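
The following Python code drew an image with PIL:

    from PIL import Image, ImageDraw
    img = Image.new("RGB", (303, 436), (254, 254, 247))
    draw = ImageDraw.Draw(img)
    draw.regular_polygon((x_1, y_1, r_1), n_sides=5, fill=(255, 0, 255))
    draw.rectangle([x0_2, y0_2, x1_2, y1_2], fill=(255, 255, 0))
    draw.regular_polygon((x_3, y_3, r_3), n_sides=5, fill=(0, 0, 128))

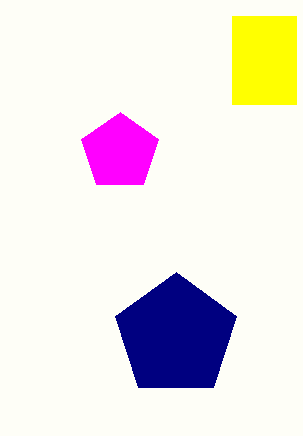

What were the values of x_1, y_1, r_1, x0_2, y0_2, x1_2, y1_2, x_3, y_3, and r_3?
x_1 = 120
y_1 = 152
r_1 = 40
x0_2 = 232
y0_2 = 16
x1_2 = 296
y1_2 = 104
x_3 = 176
y_3 = 336
r_3 = 64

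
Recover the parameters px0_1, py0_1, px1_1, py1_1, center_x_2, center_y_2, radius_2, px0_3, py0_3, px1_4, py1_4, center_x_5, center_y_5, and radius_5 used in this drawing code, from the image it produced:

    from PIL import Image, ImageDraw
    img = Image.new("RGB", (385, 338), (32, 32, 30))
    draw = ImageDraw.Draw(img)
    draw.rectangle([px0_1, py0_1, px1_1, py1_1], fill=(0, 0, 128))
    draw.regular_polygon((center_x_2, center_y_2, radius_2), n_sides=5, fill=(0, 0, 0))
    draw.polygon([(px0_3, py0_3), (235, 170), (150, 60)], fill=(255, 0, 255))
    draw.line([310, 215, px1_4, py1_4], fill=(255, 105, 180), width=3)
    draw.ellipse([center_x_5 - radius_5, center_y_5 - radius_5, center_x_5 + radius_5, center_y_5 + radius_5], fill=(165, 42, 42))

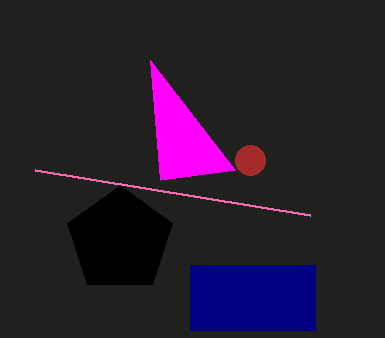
px0_1 = 190, py0_1 = 265, px1_1 = 315, py1_1 = 330, center_x_2 = 120, center_y_2 = 240, radius_2 = 55, px0_3 = 160, py0_3 = 180, px1_4 = 35, py1_4 = 170, center_x_5 = 250, center_y_5 = 160, radius_5 = 15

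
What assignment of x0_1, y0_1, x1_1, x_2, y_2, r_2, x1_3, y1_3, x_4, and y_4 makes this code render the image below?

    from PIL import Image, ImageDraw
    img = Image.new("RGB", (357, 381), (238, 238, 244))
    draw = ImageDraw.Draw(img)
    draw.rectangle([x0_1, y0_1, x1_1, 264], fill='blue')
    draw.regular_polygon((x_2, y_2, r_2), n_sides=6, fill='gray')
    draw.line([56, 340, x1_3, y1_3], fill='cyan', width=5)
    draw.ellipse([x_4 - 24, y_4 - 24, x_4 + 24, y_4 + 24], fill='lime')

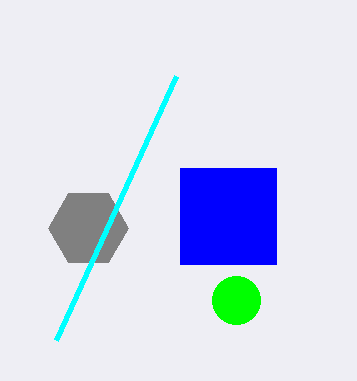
x0_1 = 180, y0_1 = 168, x1_1 = 276, x_2 = 88, y_2 = 228, r_2 = 40, x1_3 = 176, y1_3 = 76, x_4 = 236, y_4 = 300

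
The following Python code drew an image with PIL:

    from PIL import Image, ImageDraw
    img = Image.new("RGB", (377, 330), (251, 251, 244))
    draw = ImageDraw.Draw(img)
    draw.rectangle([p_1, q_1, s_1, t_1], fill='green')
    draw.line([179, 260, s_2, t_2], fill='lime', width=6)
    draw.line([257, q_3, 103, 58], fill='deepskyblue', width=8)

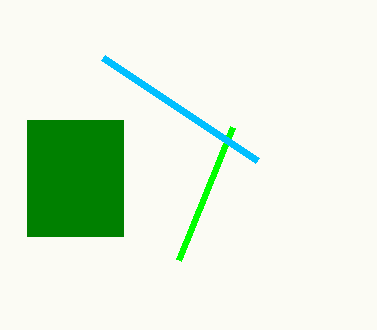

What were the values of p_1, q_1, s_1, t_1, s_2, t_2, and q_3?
p_1 = 27
q_1 = 120
s_1 = 123
t_1 = 236
s_2 = 233
t_2 = 127
q_3 = 161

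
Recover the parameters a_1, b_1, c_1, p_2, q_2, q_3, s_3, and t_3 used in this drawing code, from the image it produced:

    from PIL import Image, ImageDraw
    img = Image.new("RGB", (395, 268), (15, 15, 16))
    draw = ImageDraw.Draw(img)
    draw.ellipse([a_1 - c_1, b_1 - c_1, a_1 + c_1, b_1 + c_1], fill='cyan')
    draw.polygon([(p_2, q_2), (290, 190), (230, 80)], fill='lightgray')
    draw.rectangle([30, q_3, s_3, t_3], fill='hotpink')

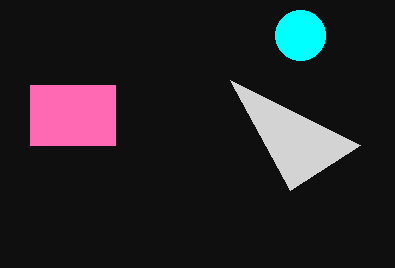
a_1 = 300; b_1 = 35; c_1 = 25; p_2 = 360; q_2 = 145; q_3 = 85; s_3 = 115; t_3 = 145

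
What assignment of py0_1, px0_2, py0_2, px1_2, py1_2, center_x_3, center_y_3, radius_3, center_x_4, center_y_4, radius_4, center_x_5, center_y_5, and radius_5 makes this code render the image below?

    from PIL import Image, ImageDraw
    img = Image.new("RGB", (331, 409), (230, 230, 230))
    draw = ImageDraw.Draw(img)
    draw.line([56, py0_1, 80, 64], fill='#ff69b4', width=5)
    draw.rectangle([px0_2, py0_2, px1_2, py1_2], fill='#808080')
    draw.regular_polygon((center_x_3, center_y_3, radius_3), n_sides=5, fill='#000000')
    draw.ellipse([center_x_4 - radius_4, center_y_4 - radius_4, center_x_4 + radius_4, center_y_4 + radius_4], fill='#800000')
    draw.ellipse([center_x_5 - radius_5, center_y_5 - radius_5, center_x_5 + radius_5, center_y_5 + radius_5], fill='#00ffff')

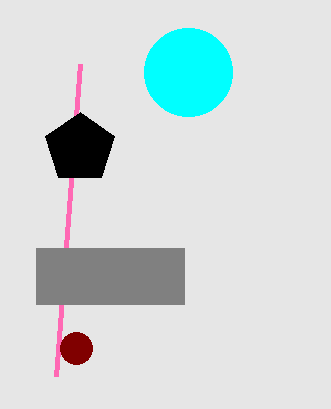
py0_1 = 376
px0_2 = 36
py0_2 = 248
px1_2 = 184
py1_2 = 304
center_x_3 = 80
center_y_3 = 148
radius_3 = 36
center_x_4 = 76
center_y_4 = 348
radius_4 = 16
center_x_5 = 188
center_y_5 = 72
radius_5 = 44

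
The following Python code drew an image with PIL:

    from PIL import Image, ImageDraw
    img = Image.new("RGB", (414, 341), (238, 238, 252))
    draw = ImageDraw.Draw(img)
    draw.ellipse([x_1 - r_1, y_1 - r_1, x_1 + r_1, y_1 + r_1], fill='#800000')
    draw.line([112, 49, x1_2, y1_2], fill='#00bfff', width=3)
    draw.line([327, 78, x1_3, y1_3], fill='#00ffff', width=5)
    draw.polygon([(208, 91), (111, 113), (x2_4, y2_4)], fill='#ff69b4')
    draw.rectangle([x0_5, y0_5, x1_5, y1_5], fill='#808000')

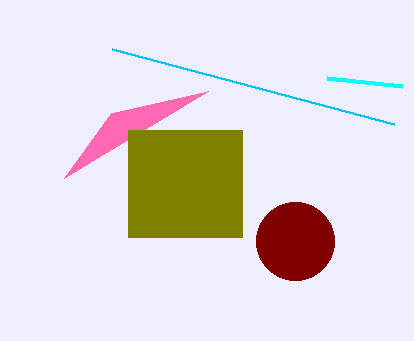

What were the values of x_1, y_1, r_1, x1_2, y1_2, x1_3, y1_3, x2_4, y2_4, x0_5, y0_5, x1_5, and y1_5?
x_1 = 295
y_1 = 241
r_1 = 39
x1_2 = 394
y1_2 = 124
x1_3 = 402
y1_3 = 86
x2_4 = 64
y2_4 = 178
x0_5 = 128
y0_5 = 130
x1_5 = 242
y1_5 = 237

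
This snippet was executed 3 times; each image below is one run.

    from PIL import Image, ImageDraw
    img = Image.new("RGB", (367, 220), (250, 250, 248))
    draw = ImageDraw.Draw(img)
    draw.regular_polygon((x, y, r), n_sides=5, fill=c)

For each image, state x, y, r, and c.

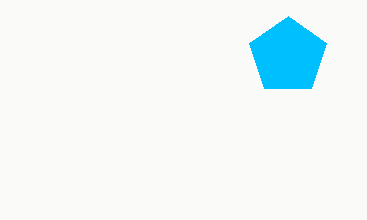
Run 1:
x = 288
y = 56
r = 40
c = 'deepskyblue'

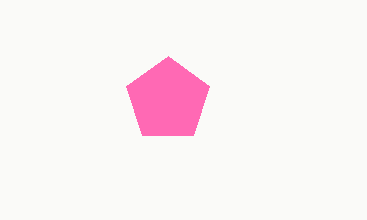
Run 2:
x = 168
y = 100
r = 44
c = 'hotpink'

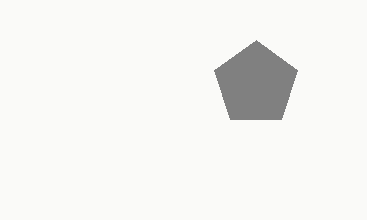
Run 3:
x = 256
y = 84
r = 44
c = 'gray'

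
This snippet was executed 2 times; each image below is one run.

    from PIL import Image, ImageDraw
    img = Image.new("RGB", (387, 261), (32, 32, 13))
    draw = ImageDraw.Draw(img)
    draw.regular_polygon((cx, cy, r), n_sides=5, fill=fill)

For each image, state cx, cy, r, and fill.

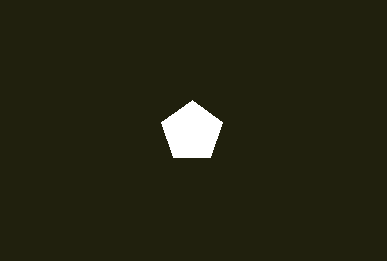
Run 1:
cx = 192
cy = 132
r = 32
fill = 'white'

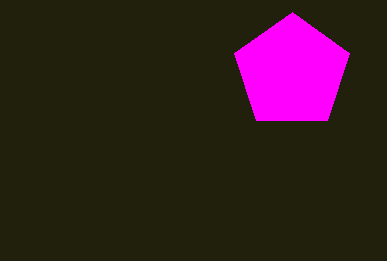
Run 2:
cx = 292; cy = 72; r = 60; fill = 'magenta'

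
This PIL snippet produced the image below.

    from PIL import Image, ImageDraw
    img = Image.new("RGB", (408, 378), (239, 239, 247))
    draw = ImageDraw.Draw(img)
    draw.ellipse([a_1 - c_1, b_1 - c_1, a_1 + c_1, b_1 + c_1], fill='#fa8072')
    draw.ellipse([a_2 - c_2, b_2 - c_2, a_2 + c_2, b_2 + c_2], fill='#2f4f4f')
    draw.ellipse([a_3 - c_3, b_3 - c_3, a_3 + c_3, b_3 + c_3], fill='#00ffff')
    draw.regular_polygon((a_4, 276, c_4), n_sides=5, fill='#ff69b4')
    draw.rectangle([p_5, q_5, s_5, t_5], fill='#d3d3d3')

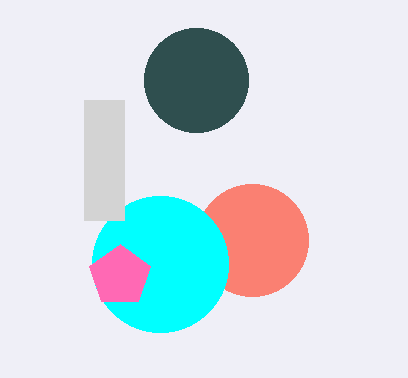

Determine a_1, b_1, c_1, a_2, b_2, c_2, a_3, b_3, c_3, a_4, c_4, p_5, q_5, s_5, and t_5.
a_1 = 252; b_1 = 240; c_1 = 56; a_2 = 196; b_2 = 80; c_2 = 52; a_3 = 160; b_3 = 264; c_3 = 68; a_4 = 120; c_4 = 32; p_5 = 84; q_5 = 100; s_5 = 124; t_5 = 220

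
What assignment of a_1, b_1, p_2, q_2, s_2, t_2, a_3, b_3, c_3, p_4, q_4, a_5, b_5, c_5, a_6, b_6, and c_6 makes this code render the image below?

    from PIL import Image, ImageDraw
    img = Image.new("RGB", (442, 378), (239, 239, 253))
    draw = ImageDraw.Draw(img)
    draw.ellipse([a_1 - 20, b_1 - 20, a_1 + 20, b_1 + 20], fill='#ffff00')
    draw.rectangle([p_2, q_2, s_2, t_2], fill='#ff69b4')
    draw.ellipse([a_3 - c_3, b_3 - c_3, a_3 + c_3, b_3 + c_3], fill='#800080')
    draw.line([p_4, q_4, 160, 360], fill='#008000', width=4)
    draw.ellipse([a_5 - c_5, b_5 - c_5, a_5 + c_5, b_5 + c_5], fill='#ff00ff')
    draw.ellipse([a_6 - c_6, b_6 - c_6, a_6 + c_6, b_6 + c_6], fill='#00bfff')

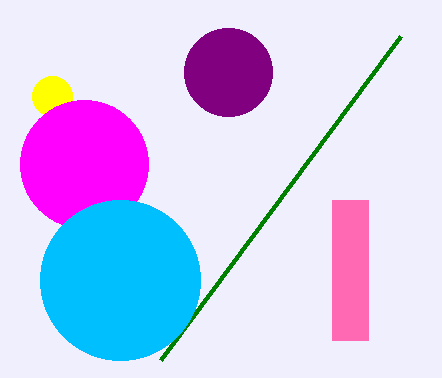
a_1 = 52
b_1 = 96
p_2 = 332
q_2 = 200
s_2 = 368
t_2 = 340
a_3 = 228
b_3 = 72
c_3 = 44
p_4 = 400
q_4 = 36
a_5 = 84
b_5 = 164
c_5 = 64
a_6 = 120
b_6 = 280
c_6 = 80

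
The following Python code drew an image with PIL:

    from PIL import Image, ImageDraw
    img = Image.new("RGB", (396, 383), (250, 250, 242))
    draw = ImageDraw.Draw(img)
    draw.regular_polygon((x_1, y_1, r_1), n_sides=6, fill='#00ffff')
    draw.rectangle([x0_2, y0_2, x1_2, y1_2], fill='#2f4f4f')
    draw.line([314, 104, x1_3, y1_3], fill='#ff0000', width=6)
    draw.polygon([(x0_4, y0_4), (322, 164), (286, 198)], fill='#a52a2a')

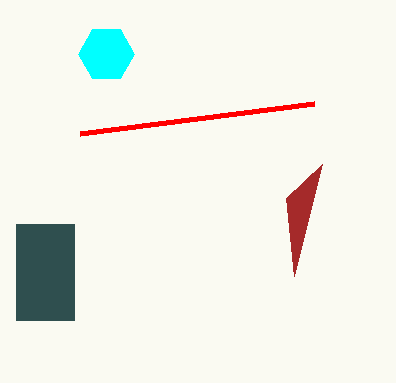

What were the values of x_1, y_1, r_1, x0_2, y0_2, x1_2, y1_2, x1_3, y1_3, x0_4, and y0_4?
x_1 = 106, y_1 = 54, r_1 = 28, x0_2 = 16, y0_2 = 224, x1_2 = 74, y1_2 = 320, x1_3 = 80, y1_3 = 134, x0_4 = 294, y0_4 = 276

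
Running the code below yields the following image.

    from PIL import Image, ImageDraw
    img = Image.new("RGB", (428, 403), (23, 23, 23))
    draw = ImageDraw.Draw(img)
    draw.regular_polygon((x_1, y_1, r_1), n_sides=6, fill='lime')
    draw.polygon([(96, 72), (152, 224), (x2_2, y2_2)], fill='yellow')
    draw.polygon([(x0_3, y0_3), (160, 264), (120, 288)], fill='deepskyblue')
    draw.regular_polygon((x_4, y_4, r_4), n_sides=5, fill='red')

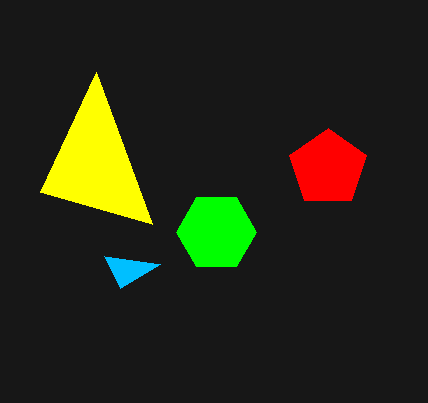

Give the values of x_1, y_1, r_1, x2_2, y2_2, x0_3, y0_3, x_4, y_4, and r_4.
x_1 = 216; y_1 = 232; r_1 = 40; x2_2 = 40; y2_2 = 192; x0_3 = 104; y0_3 = 256; x_4 = 328; y_4 = 168; r_4 = 40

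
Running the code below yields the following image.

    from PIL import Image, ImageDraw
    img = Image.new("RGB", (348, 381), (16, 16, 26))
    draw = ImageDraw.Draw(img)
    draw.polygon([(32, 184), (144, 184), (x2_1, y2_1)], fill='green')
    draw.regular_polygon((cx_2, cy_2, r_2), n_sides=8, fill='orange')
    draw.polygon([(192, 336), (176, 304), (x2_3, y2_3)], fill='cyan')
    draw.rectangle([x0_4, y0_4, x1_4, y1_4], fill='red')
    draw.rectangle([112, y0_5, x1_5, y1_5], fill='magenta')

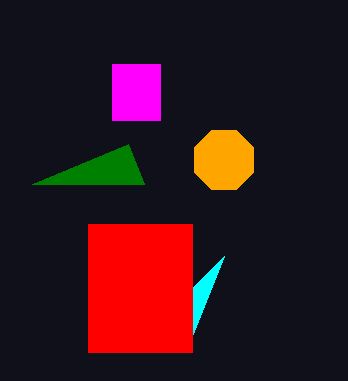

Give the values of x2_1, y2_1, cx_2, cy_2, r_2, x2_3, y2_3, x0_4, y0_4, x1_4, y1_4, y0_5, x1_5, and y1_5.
x2_1 = 128, y2_1 = 144, cx_2 = 224, cy_2 = 160, r_2 = 32, x2_3 = 224, y2_3 = 256, x0_4 = 88, y0_4 = 224, x1_4 = 192, y1_4 = 352, y0_5 = 64, x1_5 = 160, y1_5 = 120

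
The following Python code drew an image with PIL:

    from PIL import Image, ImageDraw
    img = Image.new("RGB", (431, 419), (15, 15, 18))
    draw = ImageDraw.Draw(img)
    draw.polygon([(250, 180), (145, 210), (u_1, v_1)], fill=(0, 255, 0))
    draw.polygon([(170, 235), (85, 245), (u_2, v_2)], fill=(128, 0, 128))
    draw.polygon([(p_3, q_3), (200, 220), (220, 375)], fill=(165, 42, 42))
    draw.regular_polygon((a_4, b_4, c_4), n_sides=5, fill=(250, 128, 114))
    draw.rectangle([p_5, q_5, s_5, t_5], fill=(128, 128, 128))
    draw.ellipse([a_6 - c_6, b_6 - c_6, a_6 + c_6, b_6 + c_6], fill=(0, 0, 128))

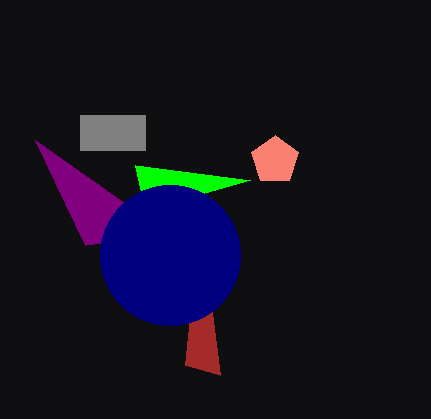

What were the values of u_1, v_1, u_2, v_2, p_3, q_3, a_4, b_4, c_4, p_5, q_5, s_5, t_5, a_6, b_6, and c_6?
u_1 = 135; v_1 = 165; u_2 = 35; v_2 = 140; p_3 = 185; q_3 = 365; a_4 = 275; b_4 = 160; c_4 = 25; p_5 = 80; q_5 = 115; s_5 = 145; t_5 = 150; a_6 = 170; b_6 = 255; c_6 = 70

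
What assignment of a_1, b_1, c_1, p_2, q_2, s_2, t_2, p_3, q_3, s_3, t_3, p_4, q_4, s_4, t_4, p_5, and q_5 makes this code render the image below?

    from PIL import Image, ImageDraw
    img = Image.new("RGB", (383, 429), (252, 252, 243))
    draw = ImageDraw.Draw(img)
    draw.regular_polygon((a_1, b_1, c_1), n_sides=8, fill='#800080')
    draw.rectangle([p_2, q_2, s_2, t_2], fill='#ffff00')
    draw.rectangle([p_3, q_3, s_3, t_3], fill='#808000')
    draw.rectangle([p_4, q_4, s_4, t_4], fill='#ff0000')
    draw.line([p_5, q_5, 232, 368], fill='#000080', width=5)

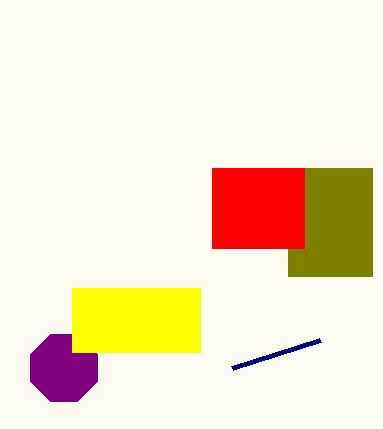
a_1 = 64; b_1 = 368; c_1 = 36; p_2 = 72; q_2 = 288; s_2 = 200; t_2 = 352; p_3 = 288; q_3 = 168; s_3 = 372; t_3 = 276; p_4 = 212; q_4 = 168; s_4 = 304; t_4 = 248; p_5 = 320; q_5 = 340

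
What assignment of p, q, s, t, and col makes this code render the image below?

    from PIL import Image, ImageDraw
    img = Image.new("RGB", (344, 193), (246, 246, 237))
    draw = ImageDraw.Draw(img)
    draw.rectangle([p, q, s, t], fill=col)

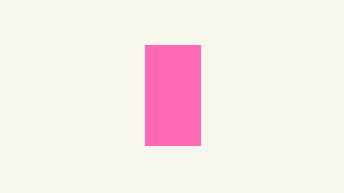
p = 145; q = 45; s = 200; t = 145; col = 'hotpink'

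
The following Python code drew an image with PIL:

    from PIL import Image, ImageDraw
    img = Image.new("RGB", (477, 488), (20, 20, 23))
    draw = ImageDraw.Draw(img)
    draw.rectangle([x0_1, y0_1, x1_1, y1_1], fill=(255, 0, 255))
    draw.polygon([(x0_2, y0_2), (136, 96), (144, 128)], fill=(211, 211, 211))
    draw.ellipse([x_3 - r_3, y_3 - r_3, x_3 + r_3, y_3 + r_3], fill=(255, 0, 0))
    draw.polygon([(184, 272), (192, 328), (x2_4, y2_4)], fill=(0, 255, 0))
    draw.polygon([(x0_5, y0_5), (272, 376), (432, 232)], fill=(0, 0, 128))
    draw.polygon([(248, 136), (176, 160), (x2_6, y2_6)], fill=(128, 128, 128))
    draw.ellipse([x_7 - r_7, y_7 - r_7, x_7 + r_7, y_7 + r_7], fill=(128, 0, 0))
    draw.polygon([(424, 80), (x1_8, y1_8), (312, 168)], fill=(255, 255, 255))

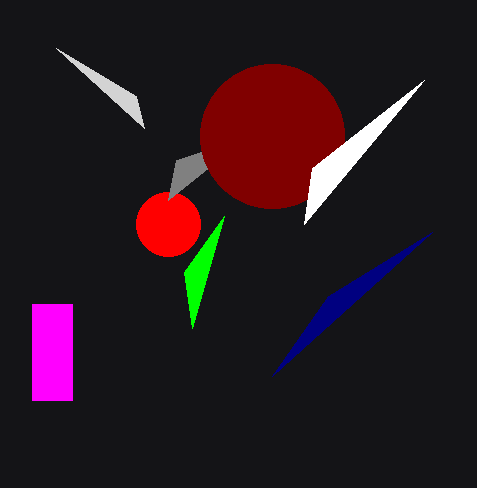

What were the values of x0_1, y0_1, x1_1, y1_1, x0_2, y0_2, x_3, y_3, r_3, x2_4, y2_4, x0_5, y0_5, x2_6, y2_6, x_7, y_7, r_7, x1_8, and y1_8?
x0_1 = 32
y0_1 = 304
x1_1 = 72
y1_1 = 400
x0_2 = 56
y0_2 = 48
x_3 = 168
y_3 = 224
r_3 = 32
x2_4 = 224
y2_4 = 216
x0_5 = 328
y0_5 = 296
x2_6 = 168
y2_6 = 200
x_7 = 272
y_7 = 136
r_7 = 72
x1_8 = 304
y1_8 = 224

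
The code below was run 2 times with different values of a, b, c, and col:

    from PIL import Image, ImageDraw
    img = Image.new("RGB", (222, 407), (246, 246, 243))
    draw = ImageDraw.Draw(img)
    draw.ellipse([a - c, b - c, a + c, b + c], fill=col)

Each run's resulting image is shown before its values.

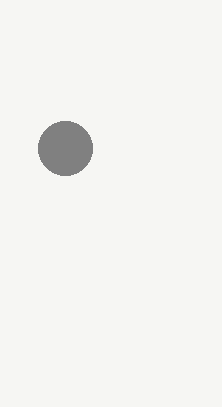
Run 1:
a = 65
b = 148
c = 27
col = 'gray'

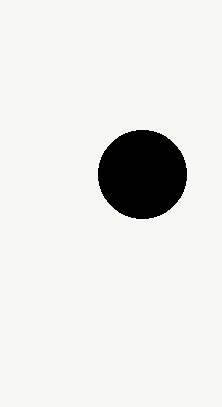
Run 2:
a = 142
b = 174
c = 44
col = 'black'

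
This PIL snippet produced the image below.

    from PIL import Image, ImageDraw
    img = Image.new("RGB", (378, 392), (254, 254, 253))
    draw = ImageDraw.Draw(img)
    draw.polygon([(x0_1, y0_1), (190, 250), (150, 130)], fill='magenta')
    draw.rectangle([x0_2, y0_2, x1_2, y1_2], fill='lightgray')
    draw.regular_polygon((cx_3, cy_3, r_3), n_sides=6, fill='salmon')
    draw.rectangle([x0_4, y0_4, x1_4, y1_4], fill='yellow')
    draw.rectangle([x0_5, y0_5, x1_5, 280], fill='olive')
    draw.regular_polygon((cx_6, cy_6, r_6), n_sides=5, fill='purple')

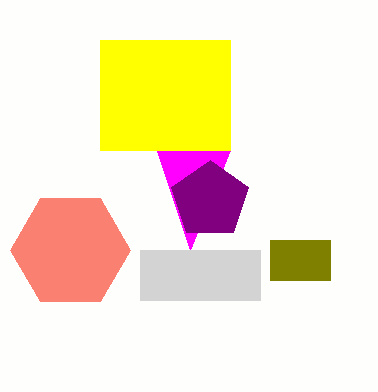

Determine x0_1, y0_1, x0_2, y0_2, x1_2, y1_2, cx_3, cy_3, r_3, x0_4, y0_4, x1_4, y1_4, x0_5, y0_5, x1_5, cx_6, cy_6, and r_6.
x0_1 = 230, y0_1 = 150, x0_2 = 140, y0_2 = 250, x1_2 = 260, y1_2 = 300, cx_3 = 70, cy_3 = 250, r_3 = 60, x0_4 = 100, y0_4 = 40, x1_4 = 230, y1_4 = 150, x0_5 = 270, y0_5 = 240, x1_5 = 330, cx_6 = 210, cy_6 = 200, r_6 = 40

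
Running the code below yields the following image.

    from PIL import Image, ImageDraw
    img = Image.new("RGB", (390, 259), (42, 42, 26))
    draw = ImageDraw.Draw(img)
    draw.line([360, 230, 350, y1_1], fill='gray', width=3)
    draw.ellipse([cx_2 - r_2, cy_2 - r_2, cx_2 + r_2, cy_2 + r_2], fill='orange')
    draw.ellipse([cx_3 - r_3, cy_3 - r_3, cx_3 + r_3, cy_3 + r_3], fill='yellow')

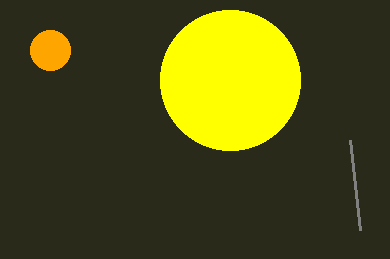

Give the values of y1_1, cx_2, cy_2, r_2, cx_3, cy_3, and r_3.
y1_1 = 140, cx_2 = 50, cy_2 = 50, r_2 = 20, cx_3 = 230, cy_3 = 80, r_3 = 70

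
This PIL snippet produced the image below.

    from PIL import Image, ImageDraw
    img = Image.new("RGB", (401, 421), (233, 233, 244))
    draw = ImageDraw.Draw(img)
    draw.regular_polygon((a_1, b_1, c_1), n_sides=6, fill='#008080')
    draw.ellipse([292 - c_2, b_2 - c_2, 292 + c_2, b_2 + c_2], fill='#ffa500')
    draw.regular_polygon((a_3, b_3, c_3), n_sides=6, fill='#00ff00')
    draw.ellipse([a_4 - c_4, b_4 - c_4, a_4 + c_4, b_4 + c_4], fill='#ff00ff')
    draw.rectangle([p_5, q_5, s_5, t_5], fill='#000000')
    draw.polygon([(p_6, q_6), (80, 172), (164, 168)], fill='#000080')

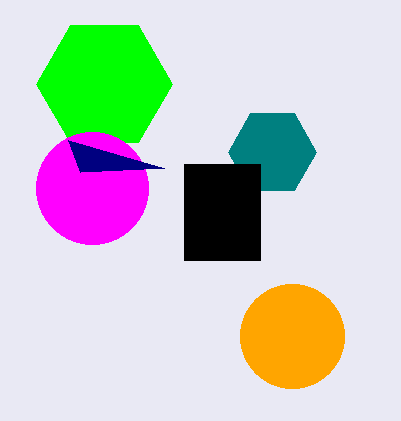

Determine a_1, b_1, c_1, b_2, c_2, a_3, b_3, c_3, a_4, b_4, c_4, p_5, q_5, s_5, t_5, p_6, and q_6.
a_1 = 272
b_1 = 152
c_1 = 44
b_2 = 336
c_2 = 52
a_3 = 104
b_3 = 84
c_3 = 68
a_4 = 92
b_4 = 188
c_4 = 56
p_5 = 184
q_5 = 164
s_5 = 260
t_5 = 260
p_6 = 68
q_6 = 140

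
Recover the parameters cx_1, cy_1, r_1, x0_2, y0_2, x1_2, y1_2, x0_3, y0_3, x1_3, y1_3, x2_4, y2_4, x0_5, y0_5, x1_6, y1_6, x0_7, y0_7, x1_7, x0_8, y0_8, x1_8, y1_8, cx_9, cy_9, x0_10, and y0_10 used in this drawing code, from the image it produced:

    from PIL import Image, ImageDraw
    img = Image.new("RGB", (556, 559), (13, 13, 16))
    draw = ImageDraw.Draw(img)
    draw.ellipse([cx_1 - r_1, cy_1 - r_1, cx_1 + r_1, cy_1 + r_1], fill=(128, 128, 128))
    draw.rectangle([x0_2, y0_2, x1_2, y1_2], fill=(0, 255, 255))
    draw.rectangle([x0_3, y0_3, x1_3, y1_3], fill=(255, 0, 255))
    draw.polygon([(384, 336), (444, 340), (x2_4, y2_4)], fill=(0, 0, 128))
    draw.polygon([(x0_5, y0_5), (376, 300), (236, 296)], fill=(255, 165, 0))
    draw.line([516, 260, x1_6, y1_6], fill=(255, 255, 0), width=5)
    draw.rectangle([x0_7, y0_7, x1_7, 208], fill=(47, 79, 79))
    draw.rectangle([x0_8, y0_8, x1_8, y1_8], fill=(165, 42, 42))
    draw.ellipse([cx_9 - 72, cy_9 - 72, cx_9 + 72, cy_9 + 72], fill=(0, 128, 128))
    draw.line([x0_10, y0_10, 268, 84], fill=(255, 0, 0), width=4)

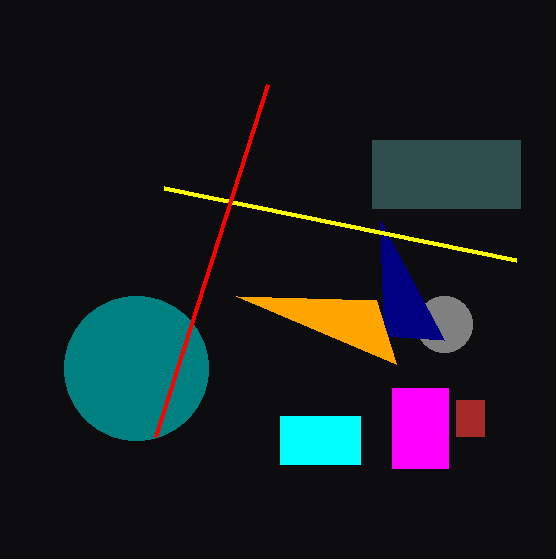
cx_1 = 444, cy_1 = 324, r_1 = 28, x0_2 = 280, y0_2 = 416, x1_2 = 360, y1_2 = 464, x0_3 = 392, y0_3 = 388, x1_3 = 448, y1_3 = 468, x2_4 = 380, y2_4 = 220, x0_5 = 396, y0_5 = 364, x1_6 = 164, y1_6 = 188, x0_7 = 372, y0_7 = 140, x1_7 = 520, x0_8 = 456, y0_8 = 400, x1_8 = 484, y1_8 = 436, cx_9 = 136, cy_9 = 368, x0_10 = 156, y0_10 = 436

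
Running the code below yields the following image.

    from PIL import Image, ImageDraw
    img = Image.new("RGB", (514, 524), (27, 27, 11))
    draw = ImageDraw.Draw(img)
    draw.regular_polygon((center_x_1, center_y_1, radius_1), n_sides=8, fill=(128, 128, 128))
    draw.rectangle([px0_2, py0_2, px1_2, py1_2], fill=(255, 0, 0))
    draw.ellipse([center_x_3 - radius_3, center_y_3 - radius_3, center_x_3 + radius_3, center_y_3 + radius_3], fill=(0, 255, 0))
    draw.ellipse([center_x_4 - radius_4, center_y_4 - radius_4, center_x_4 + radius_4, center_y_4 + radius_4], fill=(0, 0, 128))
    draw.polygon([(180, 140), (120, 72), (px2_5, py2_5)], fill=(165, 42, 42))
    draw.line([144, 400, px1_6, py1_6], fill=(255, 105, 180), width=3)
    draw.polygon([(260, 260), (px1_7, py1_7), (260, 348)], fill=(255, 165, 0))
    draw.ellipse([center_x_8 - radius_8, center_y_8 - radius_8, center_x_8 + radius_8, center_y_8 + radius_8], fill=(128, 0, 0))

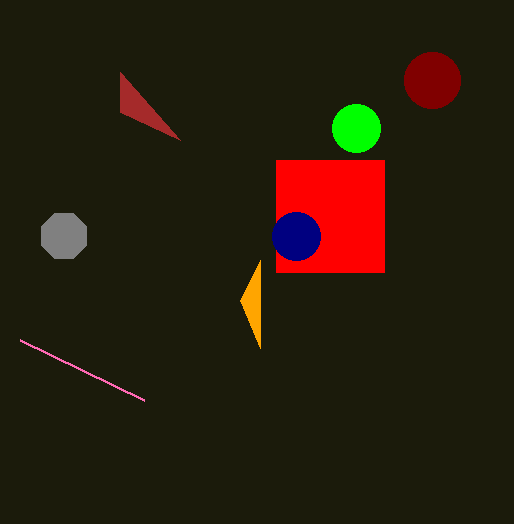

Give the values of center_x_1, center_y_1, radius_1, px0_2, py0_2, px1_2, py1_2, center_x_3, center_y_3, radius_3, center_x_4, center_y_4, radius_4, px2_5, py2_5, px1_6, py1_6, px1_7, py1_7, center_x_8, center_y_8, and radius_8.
center_x_1 = 64
center_y_1 = 236
radius_1 = 24
px0_2 = 276
py0_2 = 160
px1_2 = 384
py1_2 = 272
center_x_3 = 356
center_y_3 = 128
radius_3 = 24
center_x_4 = 296
center_y_4 = 236
radius_4 = 24
px2_5 = 120
py2_5 = 112
px1_6 = 20
py1_6 = 340
px1_7 = 240
py1_7 = 300
center_x_8 = 432
center_y_8 = 80
radius_8 = 28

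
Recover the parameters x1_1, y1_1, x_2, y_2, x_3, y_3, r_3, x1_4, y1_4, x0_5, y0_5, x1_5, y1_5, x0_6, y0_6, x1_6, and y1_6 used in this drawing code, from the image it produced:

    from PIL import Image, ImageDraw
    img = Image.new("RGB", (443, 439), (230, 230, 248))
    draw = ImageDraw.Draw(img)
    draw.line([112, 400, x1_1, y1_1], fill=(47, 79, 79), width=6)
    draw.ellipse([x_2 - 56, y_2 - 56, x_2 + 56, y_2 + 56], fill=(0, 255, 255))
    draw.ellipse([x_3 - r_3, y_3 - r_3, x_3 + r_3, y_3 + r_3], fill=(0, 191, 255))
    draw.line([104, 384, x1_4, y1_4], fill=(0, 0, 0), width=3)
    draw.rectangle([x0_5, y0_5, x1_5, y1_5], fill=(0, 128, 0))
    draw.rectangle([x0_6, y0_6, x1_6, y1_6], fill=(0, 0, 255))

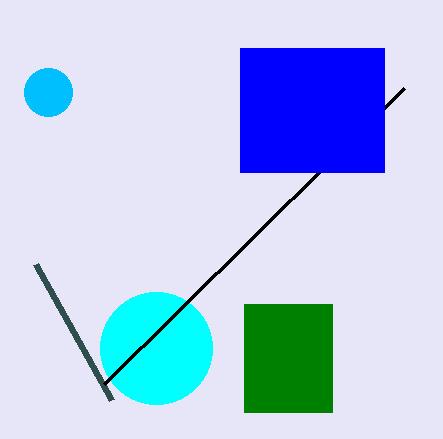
x1_1 = 36, y1_1 = 264, x_2 = 156, y_2 = 348, x_3 = 48, y_3 = 92, r_3 = 24, x1_4 = 404, y1_4 = 88, x0_5 = 244, y0_5 = 304, x1_5 = 332, y1_5 = 412, x0_6 = 240, y0_6 = 48, x1_6 = 384, y1_6 = 172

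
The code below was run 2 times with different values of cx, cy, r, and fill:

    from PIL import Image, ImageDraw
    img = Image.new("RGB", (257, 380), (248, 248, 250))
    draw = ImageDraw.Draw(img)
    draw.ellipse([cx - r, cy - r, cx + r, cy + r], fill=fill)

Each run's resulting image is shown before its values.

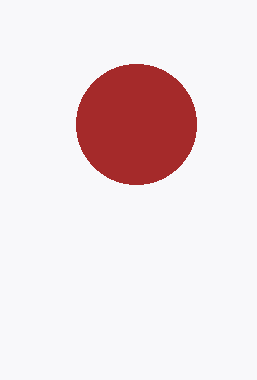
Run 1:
cx = 136
cy = 124
r = 60
fill = 'brown'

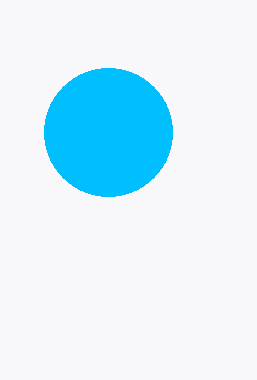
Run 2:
cx = 108
cy = 132
r = 64
fill = 'deepskyblue'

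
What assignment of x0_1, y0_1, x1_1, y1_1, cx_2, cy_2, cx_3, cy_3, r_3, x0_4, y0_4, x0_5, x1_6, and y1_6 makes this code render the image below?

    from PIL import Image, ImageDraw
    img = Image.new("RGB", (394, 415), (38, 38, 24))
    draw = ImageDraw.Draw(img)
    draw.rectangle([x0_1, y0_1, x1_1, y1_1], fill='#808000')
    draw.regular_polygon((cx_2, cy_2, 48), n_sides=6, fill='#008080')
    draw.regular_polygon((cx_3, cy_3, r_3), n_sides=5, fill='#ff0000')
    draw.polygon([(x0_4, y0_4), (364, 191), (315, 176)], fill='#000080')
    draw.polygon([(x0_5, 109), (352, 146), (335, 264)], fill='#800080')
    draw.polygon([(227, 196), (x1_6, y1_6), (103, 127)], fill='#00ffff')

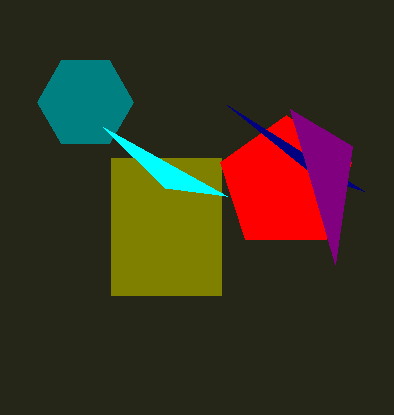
x0_1 = 111, y0_1 = 158, x1_1 = 221, y1_1 = 295, cx_2 = 85, cy_2 = 102, cx_3 = 286, cy_3 = 184, r_3 = 69, x0_4 = 227, y0_4 = 105, x0_5 = 290, x1_6 = 165, y1_6 = 188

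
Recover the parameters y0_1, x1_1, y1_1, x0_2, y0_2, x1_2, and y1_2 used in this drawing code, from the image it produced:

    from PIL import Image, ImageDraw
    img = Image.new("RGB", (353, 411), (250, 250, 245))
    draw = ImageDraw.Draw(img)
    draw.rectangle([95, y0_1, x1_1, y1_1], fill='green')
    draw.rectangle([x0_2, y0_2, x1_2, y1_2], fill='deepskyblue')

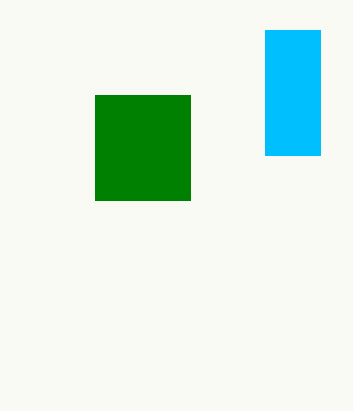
y0_1 = 95, x1_1 = 190, y1_1 = 200, x0_2 = 265, y0_2 = 30, x1_2 = 320, y1_2 = 155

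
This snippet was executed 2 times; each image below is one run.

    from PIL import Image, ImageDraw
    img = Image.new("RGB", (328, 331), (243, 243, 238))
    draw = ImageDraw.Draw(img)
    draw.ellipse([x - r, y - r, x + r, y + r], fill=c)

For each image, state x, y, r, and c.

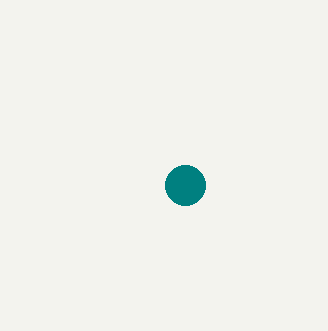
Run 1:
x = 185
y = 185
r = 20
c = 'teal'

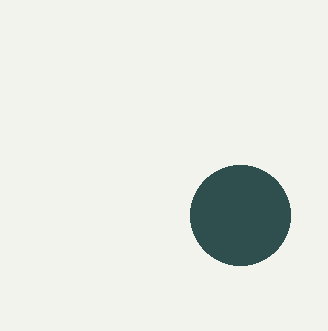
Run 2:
x = 240
y = 215
r = 50
c = 'darkslategray'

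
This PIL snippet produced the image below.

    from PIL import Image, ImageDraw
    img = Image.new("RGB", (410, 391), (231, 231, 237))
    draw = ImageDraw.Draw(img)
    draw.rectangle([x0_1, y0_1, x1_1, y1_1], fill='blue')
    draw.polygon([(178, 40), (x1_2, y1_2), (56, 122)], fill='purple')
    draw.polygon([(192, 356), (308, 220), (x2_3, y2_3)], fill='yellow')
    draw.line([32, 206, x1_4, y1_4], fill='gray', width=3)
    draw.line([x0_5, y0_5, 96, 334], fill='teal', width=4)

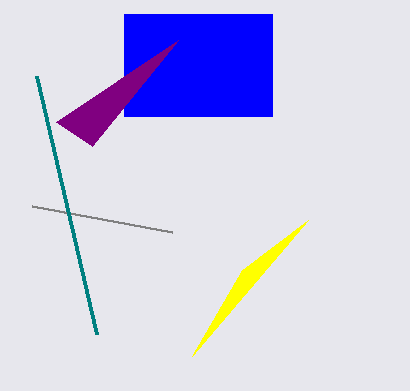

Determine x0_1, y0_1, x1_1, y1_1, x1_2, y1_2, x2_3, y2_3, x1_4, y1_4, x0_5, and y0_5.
x0_1 = 124; y0_1 = 14; x1_1 = 272; y1_1 = 116; x1_2 = 92; y1_2 = 146; x2_3 = 242; y2_3 = 270; x1_4 = 172; y1_4 = 232; x0_5 = 36; y0_5 = 76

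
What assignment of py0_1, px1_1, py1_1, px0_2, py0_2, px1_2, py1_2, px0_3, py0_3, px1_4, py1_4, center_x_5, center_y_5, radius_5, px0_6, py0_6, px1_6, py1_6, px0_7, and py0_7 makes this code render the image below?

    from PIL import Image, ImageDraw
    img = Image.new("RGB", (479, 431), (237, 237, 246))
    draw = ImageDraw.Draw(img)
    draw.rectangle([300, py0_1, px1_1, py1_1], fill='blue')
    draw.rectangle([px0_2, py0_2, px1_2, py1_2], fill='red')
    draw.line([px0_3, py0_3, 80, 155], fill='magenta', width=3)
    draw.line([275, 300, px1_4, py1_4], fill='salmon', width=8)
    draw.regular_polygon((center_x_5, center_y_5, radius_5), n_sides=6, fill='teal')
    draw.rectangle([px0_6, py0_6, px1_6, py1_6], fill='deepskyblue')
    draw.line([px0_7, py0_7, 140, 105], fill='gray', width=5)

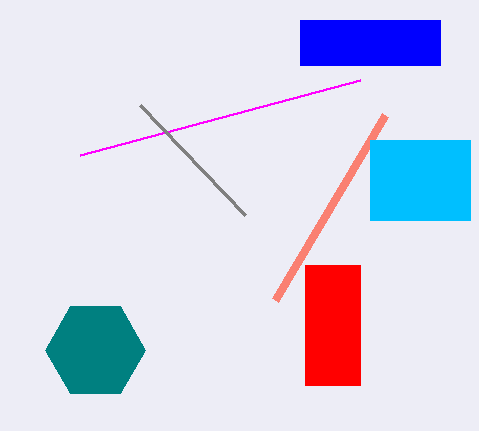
py0_1 = 20
px1_1 = 440
py1_1 = 65
px0_2 = 305
py0_2 = 265
px1_2 = 360
py1_2 = 385
px0_3 = 360
py0_3 = 80
px1_4 = 385
py1_4 = 115
center_x_5 = 95
center_y_5 = 350
radius_5 = 50
px0_6 = 370
py0_6 = 140
px1_6 = 470
py1_6 = 220
px0_7 = 245
py0_7 = 215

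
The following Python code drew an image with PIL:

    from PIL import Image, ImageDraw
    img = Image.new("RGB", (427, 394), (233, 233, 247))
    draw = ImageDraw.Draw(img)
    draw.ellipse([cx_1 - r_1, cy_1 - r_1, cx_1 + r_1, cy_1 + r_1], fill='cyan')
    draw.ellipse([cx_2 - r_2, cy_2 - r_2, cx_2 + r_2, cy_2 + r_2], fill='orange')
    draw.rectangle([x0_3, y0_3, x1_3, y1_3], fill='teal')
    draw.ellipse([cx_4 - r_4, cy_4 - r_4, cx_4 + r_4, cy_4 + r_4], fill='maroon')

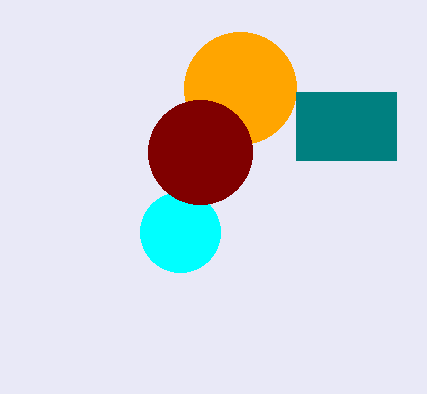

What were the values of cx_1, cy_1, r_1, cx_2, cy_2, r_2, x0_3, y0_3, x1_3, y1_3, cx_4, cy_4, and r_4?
cx_1 = 180, cy_1 = 232, r_1 = 40, cx_2 = 240, cy_2 = 88, r_2 = 56, x0_3 = 296, y0_3 = 92, x1_3 = 396, y1_3 = 160, cx_4 = 200, cy_4 = 152, r_4 = 52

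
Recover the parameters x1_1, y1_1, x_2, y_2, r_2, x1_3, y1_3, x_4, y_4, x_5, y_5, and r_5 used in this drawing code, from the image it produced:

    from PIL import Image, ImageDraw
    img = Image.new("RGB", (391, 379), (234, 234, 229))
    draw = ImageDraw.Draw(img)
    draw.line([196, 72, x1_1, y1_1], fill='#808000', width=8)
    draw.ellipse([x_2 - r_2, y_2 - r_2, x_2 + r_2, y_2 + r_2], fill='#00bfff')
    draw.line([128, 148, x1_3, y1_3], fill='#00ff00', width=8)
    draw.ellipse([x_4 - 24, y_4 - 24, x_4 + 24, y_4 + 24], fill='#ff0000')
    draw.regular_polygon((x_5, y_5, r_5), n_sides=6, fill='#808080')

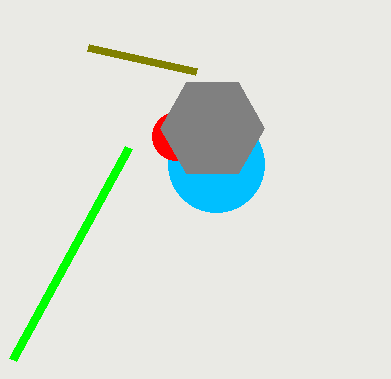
x1_1 = 88, y1_1 = 48, x_2 = 216, y_2 = 164, r_2 = 48, x1_3 = 12, y1_3 = 360, x_4 = 176, y_4 = 136, x_5 = 212, y_5 = 128, r_5 = 52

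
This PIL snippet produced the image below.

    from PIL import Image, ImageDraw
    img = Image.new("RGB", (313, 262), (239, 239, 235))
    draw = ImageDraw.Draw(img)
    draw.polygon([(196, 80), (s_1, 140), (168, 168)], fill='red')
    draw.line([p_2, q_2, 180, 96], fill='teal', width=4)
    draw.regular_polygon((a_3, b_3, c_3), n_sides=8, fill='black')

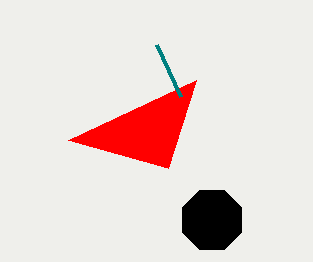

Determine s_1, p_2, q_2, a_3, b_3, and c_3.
s_1 = 68; p_2 = 156; q_2 = 44; a_3 = 212; b_3 = 220; c_3 = 32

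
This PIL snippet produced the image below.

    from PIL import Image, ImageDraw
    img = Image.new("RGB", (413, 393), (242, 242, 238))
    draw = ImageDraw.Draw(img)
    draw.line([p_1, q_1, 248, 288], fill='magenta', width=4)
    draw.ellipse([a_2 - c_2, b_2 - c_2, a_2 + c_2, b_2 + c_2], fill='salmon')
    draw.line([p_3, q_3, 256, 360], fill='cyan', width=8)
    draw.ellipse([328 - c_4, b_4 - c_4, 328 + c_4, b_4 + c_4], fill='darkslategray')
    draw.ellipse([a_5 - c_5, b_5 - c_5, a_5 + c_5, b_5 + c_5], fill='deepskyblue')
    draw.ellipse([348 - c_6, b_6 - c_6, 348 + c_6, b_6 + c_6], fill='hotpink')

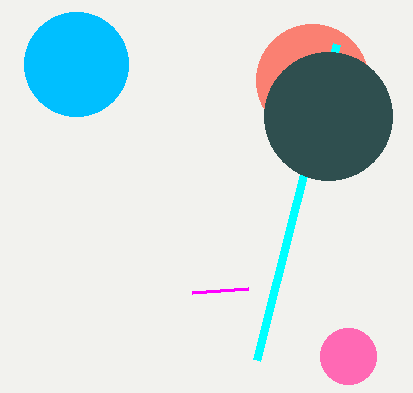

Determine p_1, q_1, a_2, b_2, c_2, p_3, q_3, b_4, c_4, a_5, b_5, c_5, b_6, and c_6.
p_1 = 192
q_1 = 292
a_2 = 312
b_2 = 80
c_2 = 56
p_3 = 336
q_3 = 44
b_4 = 116
c_4 = 64
a_5 = 76
b_5 = 64
c_5 = 52
b_6 = 356
c_6 = 28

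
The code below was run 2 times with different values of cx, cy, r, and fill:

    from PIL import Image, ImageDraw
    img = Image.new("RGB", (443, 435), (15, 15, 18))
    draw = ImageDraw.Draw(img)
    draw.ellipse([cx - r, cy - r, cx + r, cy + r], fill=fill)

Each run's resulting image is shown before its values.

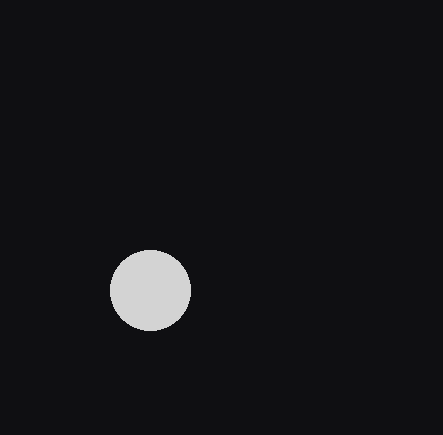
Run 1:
cx = 150
cy = 290
r = 40
fill = 'lightgray'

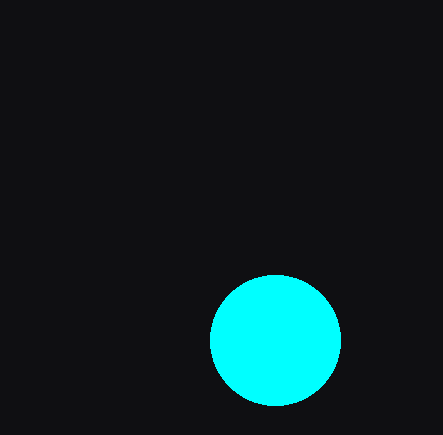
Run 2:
cx = 275, cy = 340, r = 65, fill = 'cyan'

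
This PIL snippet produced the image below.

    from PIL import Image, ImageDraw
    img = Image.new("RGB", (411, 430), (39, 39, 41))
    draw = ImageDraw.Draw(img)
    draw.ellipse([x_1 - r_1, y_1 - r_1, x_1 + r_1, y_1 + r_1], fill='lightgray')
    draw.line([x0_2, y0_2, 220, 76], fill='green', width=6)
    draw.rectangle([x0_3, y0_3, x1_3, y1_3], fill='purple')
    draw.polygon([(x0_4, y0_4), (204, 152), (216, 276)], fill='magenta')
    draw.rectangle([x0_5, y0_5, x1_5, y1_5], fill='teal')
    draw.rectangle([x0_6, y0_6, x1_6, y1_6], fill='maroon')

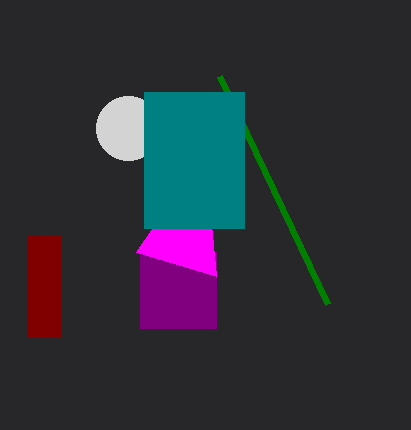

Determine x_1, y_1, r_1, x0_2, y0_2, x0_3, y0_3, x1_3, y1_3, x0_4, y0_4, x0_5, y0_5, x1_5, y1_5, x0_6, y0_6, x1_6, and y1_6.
x_1 = 128; y_1 = 128; r_1 = 32; x0_2 = 328; y0_2 = 304; x0_3 = 140; y0_3 = 252; x1_3 = 216; y1_3 = 328; x0_4 = 136; y0_4 = 252; x0_5 = 144; y0_5 = 92; x1_5 = 244; y1_5 = 228; x0_6 = 28; y0_6 = 236; x1_6 = 60; y1_6 = 336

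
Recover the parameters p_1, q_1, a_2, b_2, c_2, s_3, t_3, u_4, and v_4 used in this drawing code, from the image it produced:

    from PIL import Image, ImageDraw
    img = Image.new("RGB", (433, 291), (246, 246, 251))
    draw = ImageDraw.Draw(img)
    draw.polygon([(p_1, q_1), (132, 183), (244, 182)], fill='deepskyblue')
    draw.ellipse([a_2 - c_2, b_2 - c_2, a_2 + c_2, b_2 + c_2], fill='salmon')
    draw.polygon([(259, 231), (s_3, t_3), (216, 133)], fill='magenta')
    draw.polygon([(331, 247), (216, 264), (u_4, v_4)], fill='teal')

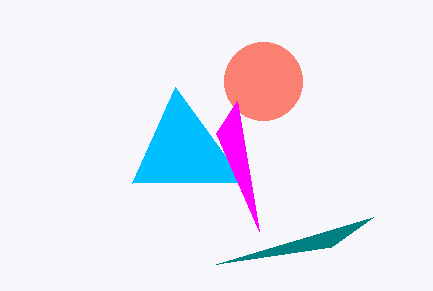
p_1 = 175
q_1 = 87
a_2 = 263
b_2 = 81
c_2 = 39
s_3 = 237
t_3 = 101
u_4 = 373
v_4 = 217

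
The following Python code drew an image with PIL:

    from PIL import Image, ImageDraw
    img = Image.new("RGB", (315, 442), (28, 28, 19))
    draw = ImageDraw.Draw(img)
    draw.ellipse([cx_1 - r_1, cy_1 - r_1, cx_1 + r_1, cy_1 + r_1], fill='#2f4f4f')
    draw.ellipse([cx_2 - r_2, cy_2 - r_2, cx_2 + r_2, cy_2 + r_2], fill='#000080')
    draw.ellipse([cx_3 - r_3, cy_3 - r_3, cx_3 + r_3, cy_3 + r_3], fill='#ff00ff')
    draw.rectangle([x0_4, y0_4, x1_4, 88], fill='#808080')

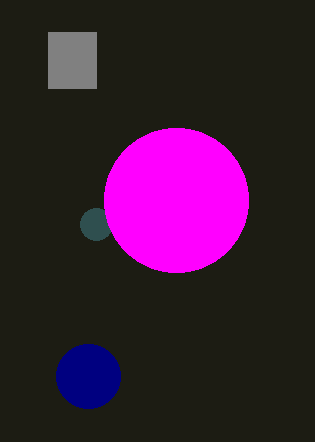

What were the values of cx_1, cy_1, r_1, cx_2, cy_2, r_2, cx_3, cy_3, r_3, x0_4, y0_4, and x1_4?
cx_1 = 96
cy_1 = 224
r_1 = 16
cx_2 = 88
cy_2 = 376
r_2 = 32
cx_3 = 176
cy_3 = 200
r_3 = 72
x0_4 = 48
y0_4 = 32
x1_4 = 96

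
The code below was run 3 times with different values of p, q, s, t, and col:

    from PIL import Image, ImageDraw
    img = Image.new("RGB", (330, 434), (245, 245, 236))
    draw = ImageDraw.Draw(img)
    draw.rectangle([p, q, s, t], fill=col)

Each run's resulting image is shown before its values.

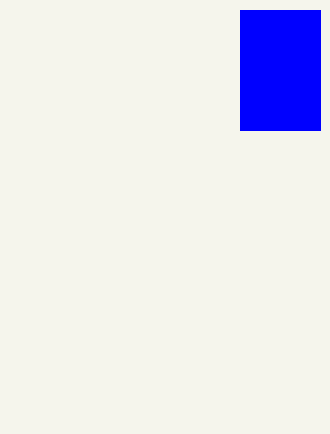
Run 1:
p = 240
q = 10
s = 320
t = 130
col = 'blue'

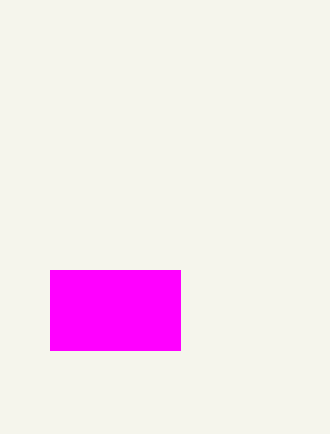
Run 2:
p = 50; q = 270; s = 180; t = 350; col = 'magenta'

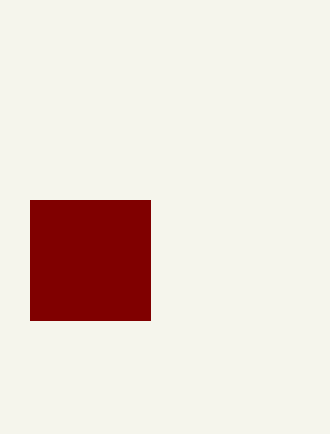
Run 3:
p = 30, q = 200, s = 150, t = 320, col = 'maroon'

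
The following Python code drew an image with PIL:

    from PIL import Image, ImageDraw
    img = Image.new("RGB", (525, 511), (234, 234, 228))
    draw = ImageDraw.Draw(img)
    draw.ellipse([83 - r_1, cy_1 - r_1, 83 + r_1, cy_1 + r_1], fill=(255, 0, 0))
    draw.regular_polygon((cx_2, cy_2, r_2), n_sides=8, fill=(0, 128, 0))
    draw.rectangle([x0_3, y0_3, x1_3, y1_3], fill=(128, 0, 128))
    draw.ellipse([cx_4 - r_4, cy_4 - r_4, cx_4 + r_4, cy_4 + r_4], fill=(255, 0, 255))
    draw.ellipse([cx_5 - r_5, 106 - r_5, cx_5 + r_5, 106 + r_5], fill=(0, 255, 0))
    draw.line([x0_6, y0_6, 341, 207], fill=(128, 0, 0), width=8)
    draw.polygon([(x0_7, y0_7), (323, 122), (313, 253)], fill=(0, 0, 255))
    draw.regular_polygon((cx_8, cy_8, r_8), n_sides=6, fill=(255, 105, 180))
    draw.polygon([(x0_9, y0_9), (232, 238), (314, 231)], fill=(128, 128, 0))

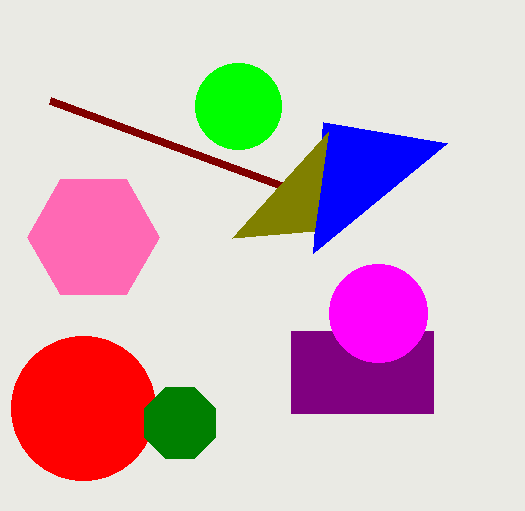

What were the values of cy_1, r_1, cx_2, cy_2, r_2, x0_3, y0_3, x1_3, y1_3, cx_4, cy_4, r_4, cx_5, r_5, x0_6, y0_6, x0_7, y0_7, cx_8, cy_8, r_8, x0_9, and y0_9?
cy_1 = 408
r_1 = 72
cx_2 = 180
cy_2 = 423
r_2 = 38
x0_3 = 291
y0_3 = 331
x1_3 = 433
y1_3 = 413
cx_4 = 378
cy_4 = 313
r_4 = 49
cx_5 = 238
r_5 = 43
x0_6 = 50
y0_6 = 100
x0_7 = 447
y0_7 = 143
cx_8 = 93
cy_8 = 237
r_8 = 66
x0_9 = 328
y0_9 = 132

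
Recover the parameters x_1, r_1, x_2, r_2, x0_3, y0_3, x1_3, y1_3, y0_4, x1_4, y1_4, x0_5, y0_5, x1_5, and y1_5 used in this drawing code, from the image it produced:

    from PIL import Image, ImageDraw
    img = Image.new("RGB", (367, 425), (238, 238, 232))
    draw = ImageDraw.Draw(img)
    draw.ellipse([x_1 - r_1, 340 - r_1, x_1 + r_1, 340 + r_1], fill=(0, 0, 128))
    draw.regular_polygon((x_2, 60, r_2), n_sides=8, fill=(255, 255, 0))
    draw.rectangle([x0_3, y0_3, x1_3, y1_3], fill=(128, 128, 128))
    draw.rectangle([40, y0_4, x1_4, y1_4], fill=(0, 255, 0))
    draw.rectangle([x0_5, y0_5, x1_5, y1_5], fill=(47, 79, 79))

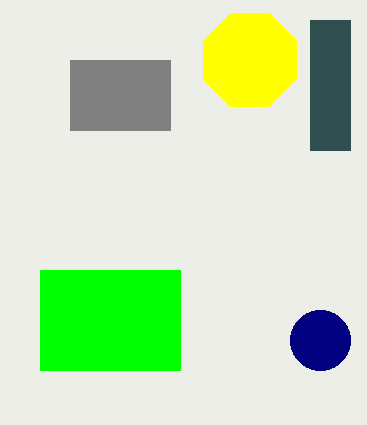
x_1 = 320, r_1 = 30, x_2 = 250, r_2 = 50, x0_3 = 70, y0_3 = 60, x1_3 = 170, y1_3 = 130, y0_4 = 270, x1_4 = 180, y1_4 = 370, x0_5 = 310, y0_5 = 20, x1_5 = 350, y1_5 = 150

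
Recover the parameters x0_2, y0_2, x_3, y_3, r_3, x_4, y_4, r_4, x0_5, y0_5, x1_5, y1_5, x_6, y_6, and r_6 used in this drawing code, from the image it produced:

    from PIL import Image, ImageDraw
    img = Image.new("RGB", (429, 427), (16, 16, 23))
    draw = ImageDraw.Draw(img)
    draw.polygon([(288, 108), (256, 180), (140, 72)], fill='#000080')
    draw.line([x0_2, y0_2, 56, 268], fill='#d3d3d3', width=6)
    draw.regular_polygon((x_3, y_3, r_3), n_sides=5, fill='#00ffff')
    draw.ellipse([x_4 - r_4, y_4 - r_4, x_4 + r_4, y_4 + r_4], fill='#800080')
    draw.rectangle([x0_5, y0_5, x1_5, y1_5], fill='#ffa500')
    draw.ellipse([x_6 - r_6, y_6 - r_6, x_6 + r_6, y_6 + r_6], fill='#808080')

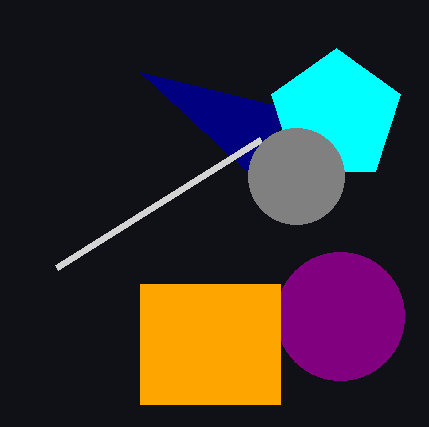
x0_2 = 260
y0_2 = 140
x_3 = 336
y_3 = 116
r_3 = 68
x_4 = 340
y_4 = 316
r_4 = 64
x0_5 = 140
y0_5 = 284
x1_5 = 280
y1_5 = 404
x_6 = 296
y_6 = 176
r_6 = 48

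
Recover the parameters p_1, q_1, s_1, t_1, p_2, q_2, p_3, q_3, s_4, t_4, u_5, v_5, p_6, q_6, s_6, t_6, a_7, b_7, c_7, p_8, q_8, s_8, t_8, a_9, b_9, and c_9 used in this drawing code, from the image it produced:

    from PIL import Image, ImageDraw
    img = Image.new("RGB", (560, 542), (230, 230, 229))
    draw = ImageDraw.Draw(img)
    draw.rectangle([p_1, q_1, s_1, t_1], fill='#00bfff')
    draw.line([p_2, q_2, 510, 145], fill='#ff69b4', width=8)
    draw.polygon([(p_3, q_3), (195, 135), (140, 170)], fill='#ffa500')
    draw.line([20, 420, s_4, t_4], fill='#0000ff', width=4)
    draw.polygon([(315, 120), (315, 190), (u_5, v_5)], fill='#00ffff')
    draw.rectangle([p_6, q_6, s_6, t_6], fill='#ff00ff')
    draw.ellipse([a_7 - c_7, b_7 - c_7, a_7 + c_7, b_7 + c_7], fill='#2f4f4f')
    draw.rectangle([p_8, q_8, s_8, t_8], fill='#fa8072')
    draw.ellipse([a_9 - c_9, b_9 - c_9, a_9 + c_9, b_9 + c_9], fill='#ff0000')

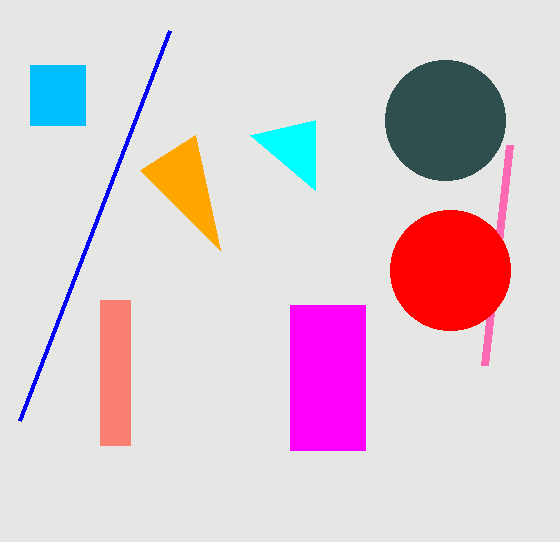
p_1 = 30
q_1 = 65
s_1 = 85
t_1 = 125
p_2 = 485
q_2 = 365
p_3 = 220
q_3 = 250
s_4 = 170
t_4 = 30
u_5 = 250
v_5 = 135
p_6 = 290
q_6 = 305
s_6 = 365
t_6 = 450
a_7 = 445
b_7 = 120
c_7 = 60
p_8 = 100
q_8 = 300
s_8 = 130
t_8 = 445
a_9 = 450
b_9 = 270
c_9 = 60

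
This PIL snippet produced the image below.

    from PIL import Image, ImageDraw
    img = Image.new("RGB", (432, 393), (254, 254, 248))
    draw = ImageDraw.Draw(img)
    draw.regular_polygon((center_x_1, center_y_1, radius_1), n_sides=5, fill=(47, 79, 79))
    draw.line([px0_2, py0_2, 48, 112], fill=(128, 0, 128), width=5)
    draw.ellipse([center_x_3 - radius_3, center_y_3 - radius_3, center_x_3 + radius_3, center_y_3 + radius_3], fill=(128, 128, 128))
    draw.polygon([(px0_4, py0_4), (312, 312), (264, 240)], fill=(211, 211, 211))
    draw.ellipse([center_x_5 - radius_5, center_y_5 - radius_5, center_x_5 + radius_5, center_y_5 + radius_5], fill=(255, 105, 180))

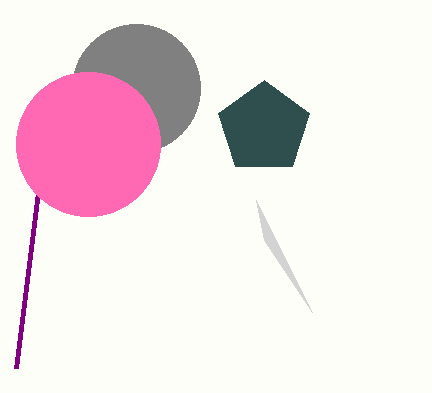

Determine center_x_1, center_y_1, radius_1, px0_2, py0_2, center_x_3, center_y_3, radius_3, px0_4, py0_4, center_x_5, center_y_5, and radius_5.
center_x_1 = 264
center_y_1 = 128
radius_1 = 48
px0_2 = 16
py0_2 = 368
center_x_3 = 136
center_y_3 = 88
radius_3 = 64
px0_4 = 256
py0_4 = 200
center_x_5 = 88
center_y_5 = 144
radius_5 = 72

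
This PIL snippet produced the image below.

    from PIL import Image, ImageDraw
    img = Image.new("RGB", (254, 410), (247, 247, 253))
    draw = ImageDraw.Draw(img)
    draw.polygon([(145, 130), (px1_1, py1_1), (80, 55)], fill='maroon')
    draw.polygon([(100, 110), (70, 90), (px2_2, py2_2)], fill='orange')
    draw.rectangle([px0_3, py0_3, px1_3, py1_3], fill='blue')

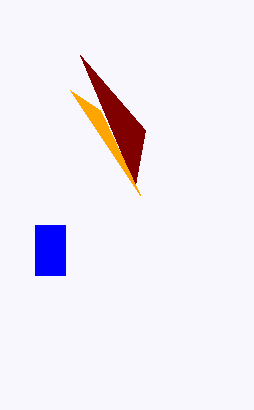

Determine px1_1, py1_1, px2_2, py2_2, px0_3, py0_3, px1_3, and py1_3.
px1_1 = 135
py1_1 = 185
px2_2 = 140
py2_2 = 195
px0_3 = 35
py0_3 = 225
px1_3 = 65
py1_3 = 275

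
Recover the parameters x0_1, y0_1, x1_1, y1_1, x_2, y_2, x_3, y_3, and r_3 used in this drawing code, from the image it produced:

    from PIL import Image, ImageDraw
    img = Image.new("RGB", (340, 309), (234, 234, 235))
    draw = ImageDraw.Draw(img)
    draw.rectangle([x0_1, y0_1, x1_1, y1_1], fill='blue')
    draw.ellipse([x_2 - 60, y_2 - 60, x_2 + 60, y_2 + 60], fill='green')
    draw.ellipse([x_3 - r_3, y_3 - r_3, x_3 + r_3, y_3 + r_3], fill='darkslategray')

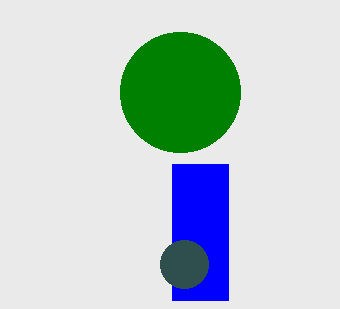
x0_1 = 172; y0_1 = 164; x1_1 = 228; y1_1 = 300; x_2 = 180; y_2 = 92; x_3 = 184; y_3 = 264; r_3 = 24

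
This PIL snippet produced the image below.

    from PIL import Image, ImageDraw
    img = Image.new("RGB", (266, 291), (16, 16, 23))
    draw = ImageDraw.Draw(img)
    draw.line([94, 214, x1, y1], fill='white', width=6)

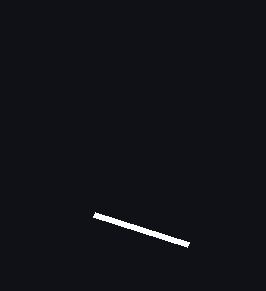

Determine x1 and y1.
x1 = 188; y1 = 244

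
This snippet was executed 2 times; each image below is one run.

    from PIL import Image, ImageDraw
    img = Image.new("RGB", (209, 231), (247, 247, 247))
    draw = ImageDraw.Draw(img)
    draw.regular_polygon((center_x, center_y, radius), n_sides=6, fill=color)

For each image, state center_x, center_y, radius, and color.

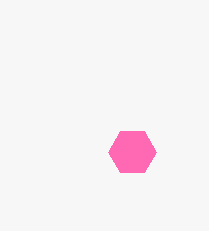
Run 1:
center_x = 132; center_y = 152; radius = 24; color = 'hotpink'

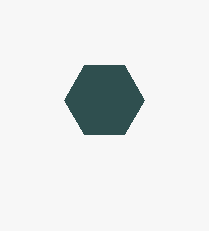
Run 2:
center_x = 104, center_y = 100, radius = 40, color = 'darkslategray'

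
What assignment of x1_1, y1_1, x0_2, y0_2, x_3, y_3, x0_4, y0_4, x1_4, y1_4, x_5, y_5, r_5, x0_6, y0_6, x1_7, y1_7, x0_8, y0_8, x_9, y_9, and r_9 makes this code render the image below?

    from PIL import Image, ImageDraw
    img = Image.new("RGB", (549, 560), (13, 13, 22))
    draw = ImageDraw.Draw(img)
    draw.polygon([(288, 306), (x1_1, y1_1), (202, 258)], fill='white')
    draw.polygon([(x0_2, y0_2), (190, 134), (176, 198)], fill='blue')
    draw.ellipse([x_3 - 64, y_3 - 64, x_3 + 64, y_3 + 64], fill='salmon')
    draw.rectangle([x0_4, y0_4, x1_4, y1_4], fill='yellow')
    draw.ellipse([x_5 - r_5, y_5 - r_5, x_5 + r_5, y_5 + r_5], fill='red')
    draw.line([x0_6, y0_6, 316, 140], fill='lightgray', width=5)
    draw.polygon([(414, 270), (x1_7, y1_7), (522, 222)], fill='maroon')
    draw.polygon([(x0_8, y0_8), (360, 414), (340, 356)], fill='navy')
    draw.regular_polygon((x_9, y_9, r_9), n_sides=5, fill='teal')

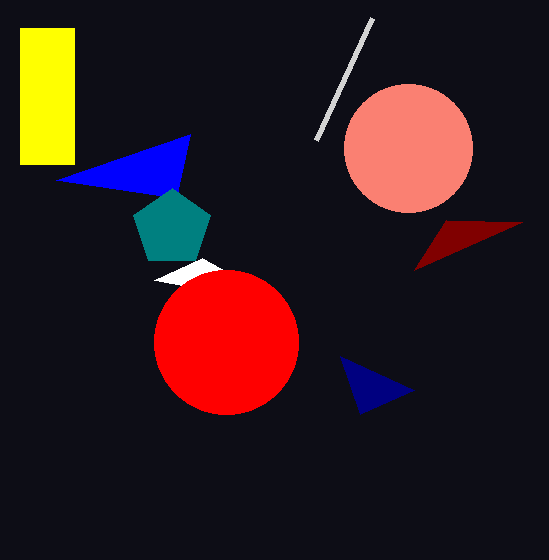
x1_1 = 154, y1_1 = 280, x0_2 = 56, y0_2 = 180, x_3 = 408, y_3 = 148, x0_4 = 20, y0_4 = 28, x1_4 = 74, y1_4 = 164, x_5 = 226, y_5 = 342, r_5 = 72, x0_6 = 372, y0_6 = 18, x1_7 = 446, y1_7 = 220, x0_8 = 414, y0_8 = 390, x_9 = 172, y_9 = 228, r_9 = 40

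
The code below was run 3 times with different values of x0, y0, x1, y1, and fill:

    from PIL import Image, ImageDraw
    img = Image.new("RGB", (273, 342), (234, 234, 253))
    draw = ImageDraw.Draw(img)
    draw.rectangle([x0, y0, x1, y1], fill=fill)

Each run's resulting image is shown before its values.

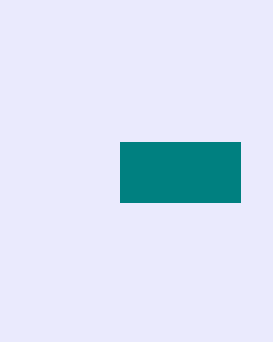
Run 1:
x0 = 120, y0 = 142, x1 = 240, y1 = 202, fill = 'teal'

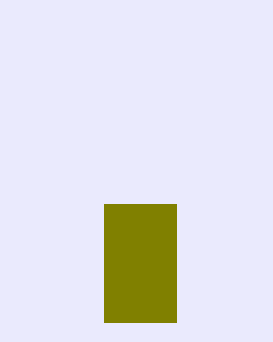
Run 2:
x0 = 104; y0 = 204; x1 = 176; y1 = 322; fill = 'olive'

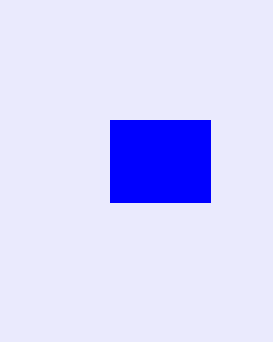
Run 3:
x0 = 110, y0 = 120, x1 = 210, y1 = 202, fill = 'blue'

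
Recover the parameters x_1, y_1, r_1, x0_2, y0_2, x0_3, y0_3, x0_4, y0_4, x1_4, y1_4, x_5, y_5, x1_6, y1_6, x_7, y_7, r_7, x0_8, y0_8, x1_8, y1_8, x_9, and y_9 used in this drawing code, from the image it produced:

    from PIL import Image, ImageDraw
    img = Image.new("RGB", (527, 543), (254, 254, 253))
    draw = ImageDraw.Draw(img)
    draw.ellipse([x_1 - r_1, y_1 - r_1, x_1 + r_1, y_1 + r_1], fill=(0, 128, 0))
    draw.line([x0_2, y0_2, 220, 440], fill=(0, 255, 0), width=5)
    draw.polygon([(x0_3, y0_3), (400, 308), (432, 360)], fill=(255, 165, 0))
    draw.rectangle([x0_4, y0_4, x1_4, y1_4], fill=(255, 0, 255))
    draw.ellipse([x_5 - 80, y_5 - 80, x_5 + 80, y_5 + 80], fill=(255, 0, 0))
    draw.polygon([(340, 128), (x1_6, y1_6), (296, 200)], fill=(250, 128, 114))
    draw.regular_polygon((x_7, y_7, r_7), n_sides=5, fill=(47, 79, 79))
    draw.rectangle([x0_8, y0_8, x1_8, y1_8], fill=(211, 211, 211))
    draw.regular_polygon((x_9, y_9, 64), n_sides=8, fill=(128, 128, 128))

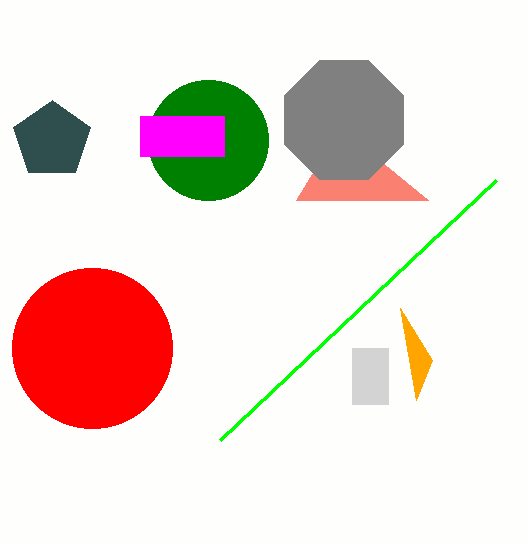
x_1 = 208
y_1 = 140
r_1 = 60
x0_2 = 496
y0_2 = 180
x0_3 = 416
y0_3 = 400
x0_4 = 140
y0_4 = 116
x1_4 = 224
y1_4 = 156
x_5 = 92
y_5 = 348
x1_6 = 428
y1_6 = 200
x_7 = 52
y_7 = 140
r_7 = 40
x0_8 = 352
y0_8 = 348
x1_8 = 388
y1_8 = 404
x_9 = 344
y_9 = 120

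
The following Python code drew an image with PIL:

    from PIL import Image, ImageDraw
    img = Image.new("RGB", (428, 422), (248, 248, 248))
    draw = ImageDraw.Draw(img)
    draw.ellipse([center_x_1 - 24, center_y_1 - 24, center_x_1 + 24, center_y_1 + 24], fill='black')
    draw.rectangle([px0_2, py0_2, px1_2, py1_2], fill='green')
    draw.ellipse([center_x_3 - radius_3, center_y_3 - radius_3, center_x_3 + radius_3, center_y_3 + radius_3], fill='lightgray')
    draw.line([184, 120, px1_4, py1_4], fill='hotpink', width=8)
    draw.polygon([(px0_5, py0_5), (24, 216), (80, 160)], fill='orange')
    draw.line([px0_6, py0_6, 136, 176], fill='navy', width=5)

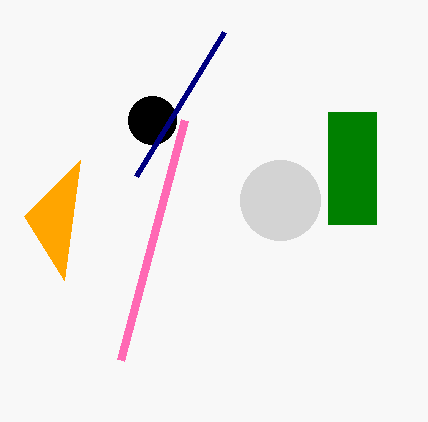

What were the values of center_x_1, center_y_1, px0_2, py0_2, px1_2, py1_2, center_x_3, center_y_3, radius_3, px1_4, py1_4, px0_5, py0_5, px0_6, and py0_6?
center_x_1 = 152
center_y_1 = 120
px0_2 = 328
py0_2 = 112
px1_2 = 376
py1_2 = 224
center_x_3 = 280
center_y_3 = 200
radius_3 = 40
px1_4 = 120
py1_4 = 360
px0_5 = 64
py0_5 = 280
px0_6 = 224
py0_6 = 32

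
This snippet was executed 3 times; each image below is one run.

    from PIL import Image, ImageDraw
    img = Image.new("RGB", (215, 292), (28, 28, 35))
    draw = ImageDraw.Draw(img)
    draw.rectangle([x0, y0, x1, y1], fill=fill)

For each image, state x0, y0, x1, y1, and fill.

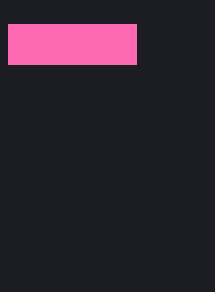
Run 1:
x0 = 8; y0 = 24; x1 = 136; y1 = 64; fill = 'hotpink'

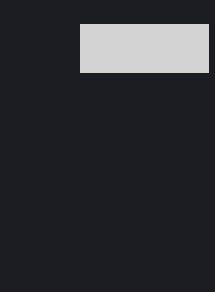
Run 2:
x0 = 80, y0 = 24, x1 = 208, y1 = 72, fill = 'lightgray'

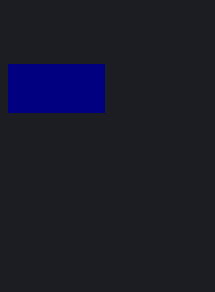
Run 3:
x0 = 8, y0 = 64, x1 = 104, y1 = 112, fill = 'navy'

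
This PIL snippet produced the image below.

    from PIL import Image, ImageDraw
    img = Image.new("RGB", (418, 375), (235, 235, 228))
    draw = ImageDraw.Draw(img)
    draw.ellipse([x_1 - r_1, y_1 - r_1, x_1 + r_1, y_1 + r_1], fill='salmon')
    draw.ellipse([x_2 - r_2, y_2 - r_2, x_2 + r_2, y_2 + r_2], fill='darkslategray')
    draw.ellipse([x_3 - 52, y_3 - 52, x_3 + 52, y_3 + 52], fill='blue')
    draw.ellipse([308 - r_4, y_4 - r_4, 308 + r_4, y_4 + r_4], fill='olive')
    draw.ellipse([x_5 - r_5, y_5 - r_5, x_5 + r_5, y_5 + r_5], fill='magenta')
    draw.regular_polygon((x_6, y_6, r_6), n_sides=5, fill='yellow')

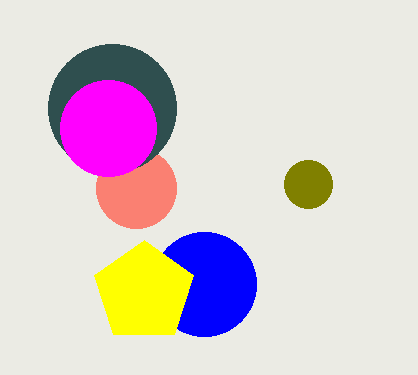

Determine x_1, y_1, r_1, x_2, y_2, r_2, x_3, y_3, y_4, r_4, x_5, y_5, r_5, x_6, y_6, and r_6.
x_1 = 136, y_1 = 188, r_1 = 40, x_2 = 112, y_2 = 108, r_2 = 64, x_3 = 204, y_3 = 284, y_4 = 184, r_4 = 24, x_5 = 108, y_5 = 128, r_5 = 48, x_6 = 144, y_6 = 292, r_6 = 52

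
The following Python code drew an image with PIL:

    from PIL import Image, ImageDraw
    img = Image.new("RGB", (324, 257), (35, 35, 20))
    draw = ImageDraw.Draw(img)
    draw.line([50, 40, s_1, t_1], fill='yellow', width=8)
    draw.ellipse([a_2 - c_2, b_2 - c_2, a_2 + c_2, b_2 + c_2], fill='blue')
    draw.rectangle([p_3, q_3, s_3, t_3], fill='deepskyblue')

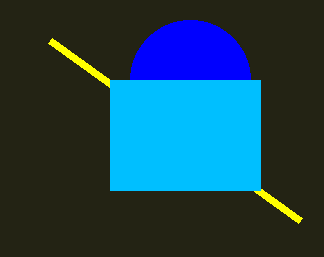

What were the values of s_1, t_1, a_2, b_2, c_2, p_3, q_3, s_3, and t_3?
s_1 = 300, t_1 = 220, a_2 = 190, b_2 = 80, c_2 = 60, p_3 = 110, q_3 = 80, s_3 = 260, t_3 = 190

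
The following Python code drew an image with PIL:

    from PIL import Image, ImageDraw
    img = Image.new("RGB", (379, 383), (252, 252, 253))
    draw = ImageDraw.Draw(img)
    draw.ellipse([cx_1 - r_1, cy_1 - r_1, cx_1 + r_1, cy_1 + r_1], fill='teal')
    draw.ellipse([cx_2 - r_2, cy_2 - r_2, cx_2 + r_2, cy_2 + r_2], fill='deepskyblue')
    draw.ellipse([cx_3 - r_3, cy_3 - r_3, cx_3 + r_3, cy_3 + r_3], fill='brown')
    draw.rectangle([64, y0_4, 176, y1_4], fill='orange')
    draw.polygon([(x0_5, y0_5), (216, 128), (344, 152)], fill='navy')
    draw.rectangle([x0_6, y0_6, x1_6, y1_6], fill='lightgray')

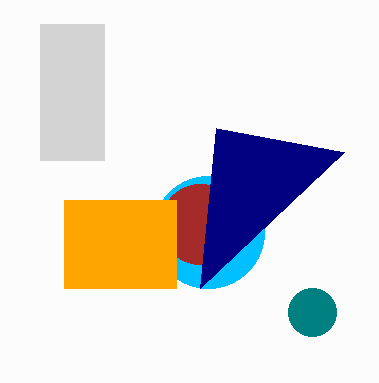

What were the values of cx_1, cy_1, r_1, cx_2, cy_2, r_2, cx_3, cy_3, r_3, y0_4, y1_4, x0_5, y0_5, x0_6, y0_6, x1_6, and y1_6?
cx_1 = 312, cy_1 = 312, r_1 = 24, cx_2 = 208, cy_2 = 232, r_2 = 56, cx_3 = 200, cy_3 = 224, r_3 = 40, y0_4 = 200, y1_4 = 288, x0_5 = 200, y0_5 = 288, x0_6 = 40, y0_6 = 24, x1_6 = 104, y1_6 = 160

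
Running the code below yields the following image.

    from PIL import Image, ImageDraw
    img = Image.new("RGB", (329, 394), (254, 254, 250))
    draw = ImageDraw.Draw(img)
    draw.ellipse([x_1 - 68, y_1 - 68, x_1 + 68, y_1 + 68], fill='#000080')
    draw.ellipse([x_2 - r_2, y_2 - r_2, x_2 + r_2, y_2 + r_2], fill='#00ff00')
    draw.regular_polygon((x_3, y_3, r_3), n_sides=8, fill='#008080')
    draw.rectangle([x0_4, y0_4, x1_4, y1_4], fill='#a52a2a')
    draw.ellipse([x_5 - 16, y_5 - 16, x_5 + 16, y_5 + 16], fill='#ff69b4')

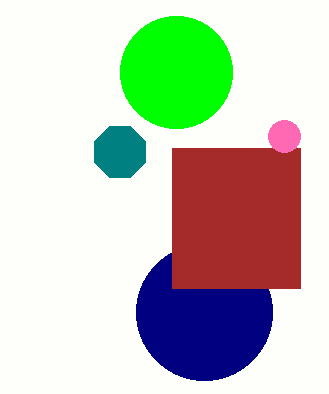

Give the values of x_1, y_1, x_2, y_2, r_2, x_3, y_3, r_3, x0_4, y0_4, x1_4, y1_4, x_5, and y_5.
x_1 = 204; y_1 = 312; x_2 = 176; y_2 = 72; r_2 = 56; x_3 = 120; y_3 = 152; r_3 = 28; x0_4 = 172; y0_4 = 148; x1_4 = 300; y1_4 = 288; x_5 = 284; y_5 = 136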